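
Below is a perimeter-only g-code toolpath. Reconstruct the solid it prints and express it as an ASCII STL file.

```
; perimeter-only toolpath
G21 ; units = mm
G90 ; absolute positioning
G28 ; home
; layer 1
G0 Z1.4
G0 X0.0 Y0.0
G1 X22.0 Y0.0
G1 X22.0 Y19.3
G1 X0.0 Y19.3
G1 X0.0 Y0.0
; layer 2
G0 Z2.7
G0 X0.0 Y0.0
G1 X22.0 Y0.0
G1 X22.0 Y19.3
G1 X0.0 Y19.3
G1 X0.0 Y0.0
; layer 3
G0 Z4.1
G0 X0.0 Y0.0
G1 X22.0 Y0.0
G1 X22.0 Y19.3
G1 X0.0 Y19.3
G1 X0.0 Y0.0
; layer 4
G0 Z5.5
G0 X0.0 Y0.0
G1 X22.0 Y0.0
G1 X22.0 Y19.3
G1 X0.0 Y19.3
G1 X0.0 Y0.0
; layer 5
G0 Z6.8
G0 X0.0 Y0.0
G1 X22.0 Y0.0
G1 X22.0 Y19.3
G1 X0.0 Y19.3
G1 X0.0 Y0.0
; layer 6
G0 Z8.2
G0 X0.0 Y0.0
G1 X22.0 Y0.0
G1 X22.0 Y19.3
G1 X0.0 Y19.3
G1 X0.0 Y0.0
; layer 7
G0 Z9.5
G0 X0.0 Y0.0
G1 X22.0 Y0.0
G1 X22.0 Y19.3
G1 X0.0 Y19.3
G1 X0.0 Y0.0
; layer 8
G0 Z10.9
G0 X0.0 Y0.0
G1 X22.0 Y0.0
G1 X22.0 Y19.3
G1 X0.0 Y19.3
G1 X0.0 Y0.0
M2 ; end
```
solid part
  facet normal 0.0000 0.0000 -1.0000
    outer loop
      vertex 22.0 19.3 0.0
      vertex 22.0 0.0 0.0
      vertex 0.0 0.0 0.0
    endloop
  endfacet
  facet normal 0.0000 0.0000 -1.0000
    outer loop
      vertex 0.0 19.3 0.0
      vertex 22.0 19.3 0.0
      vertex 0.0 0.0 0.0
    endloop
  endfacet
  facet normal 0.0000 0.0000 1.0000
    outer loop
      vertex 0.0 0.0 10.9
      vertex 22.0 0.0 10.9
      vertex 22.0 19.3 10.9
    endloop
  endfacet
  facet normal 0.0000 0.0000 1.0000
    outer loop
      vertex 0.0 0.0 10.9
      vertex 22.0 19.3 10.9
      vertex 0.0 19.3 10.9
    endloop
  endfacet
  facet normal 0.0000 -1.0000 0.0000
    outer loop
      vertex 0.0 0.0 0.0
      vertex 22.0 0.0 0.0
      vertex 22.0 0.0 10.9
    endloop
  endfacet
  facet normal 0.0000 -1.0000 0.0000
    outer loop
      vertex 0.0 0.0 0.0
      vertex 22.0 0.0 10.9
      vertex 0.0 0.0 10.9
    endloop
  endfacet
  facet normal 0.0000 1.0000 0.0000
    outer loop
      vertex 22.0 19.3 10.9
      vertex 22.0 19.3 0.0
      vertex 0.0 19.3 0.0
    endloop
  endfacet
  facet normal 0.0000 1.0000 0.0000
    outer loop
      vertex 0.0 19.3 10.9
      vertex 22.0 19.3 10.9
      vertex 0.0 19.3 0.0
    endloop
  endfacet
  facet normal -1.0000 0.0000 0.0000
    outer loop
      vertex 0.0 19.3 10.9
      vertex 0.0 19.3 0.0
      vertex 0.0 0.0 0.0
    endloop
  endfacet
  facet normal -1.0000 0.0000 0.0000
    outer loop
      vertex 0.0 0.0 10.9
      vertex 0.0 19.3 10.9
      vertex 0.0 0.0 0.0
    endloop
  endfacet
  facet normal 1.0000 0.0000 0.0000
    outer loop
      vertex 22.0 0.0 0.0
      vertex 22.0 19.3 0.0
      vertex 22.0 19.3 10.9
    endloop
  endfacet
  facet normal 1.0000 0.0000 0.0000
    outer loop
      vertex 22.0 0.0 0.0
      vertex 22.0 19.3 10.9
      vertex 22.0 0.0 10.9
    endloop
  endfacet
endsolid part

The G0 Z moves step by Δz≈1.4 mm. Every layer's G1 loop is the same polygon, so the solid is a straight extrusion of it from z=0 to z≈10.9. Closing with flat bottom and top caps and triangulating gives 12 facets — a rectangular box, roughly 22 × 19.3 mm footprint and 10.9 mm tall.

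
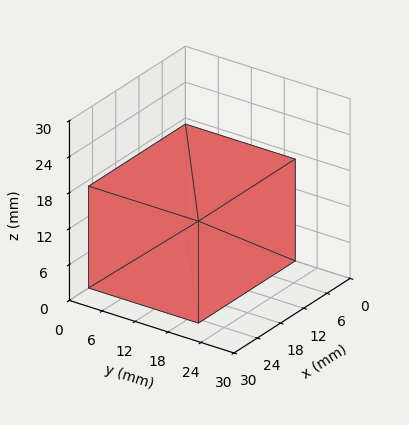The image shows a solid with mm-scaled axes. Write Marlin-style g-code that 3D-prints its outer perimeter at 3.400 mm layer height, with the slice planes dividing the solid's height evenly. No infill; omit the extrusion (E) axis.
Reading the render: the shape is a rectangular box, roughly 25 × 20 mm footprint and 17 mm tall (dimensions read to the nearest mm from the axis ticks). For the g-code, the solid's height is divided into equal slices at the stated Δz and each level perimeter traced with G1 moves after a G0 lift.

; perimeter-only toolpath
G21 ; units = mm
G90 ; absolute positioning
G28 ; home
; layer 1
G0 Z3.400
G0 X0.000 Y0.000
G1 X25.000 Y0.000
G1 X25.000 Y20.000
G1 X0.000 Y20.000
G1 X0.000 Y0.000
; layer 2
G0 Z6.800
G0 X0.000 Y0.000
G1 X25.000 Y0.000
G1 X25.000 Y20.000
G1 X0.000 Y20.000
G1 X0.000 Y0.000
; layer 3
G0 Z10.200
G0 X0.000 Y0.000
G1 X25.000 Y0.000
G1 X25.000 Y20.000
G1 X0.000 Y20.000
G1 X0.000 Y0.000
; layer 4
G0 Z13.600
G0 X0.000 Y0.000
G1 X25.000 Y0.000
G1 X25.000 Y20.000
G1 X0.000 Y20.000
G1 X0.000 Y0.000
; layer 5
G0 Z17.000
G0 X0.000 Y0.000
G1 X25.000 Y0.000
G1 X25.000 Y20.000
G1 X0.000 Y20.000
G1 X0.000 Y0.000
M2 ; end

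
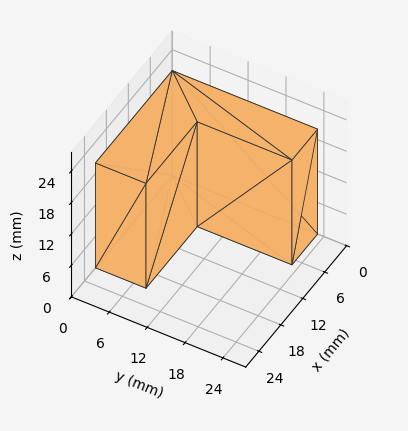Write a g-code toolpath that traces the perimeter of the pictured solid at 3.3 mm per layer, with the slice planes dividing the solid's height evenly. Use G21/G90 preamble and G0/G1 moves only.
Reading the render: the shape is an L-shaped prism: outer 21 × 23 mm, arm thicknesses ≈ 8 mm (horizontal) and 7 mm (vertical), extruded 20 mm in z (dimensions read to the nearest mm from the axis ticks). For the g-code, the solid's height is divided into equal slices at the stated Δz and each level perimeter traced with G1 moves after a G0 lift.

; perimeter-only toolpath
G21 ; units = mm
G90 ; absolute positioning
G28 ; home
; layer 1
G0 Z3.3
G0 X0.0 Y0.0
G1 X21.0 Y0.0
G1 X21.0 Y8.0
G1 X7.0 Y8.0
G1 X7.0 Y23.0
G1 X0.0 Y23.0
G1 X0.0 Y0.0
; layer 2
G0 Z6.7
G0 X0.0 Y0.0
G1 X21.0 Y0.0
G1 X21.0 Y8.0
G1 X7.0 Y8.0
G1 X7.0 Y23.0
G1 X0.0 Y23.0
G1 X0.0 Y0.0
; layer 3
G0 Z10.0
G0 X0.0 Y0.0
G1 X21.0 Y0.0
G1 X21.0 Y8.0
G1 X7.0 Y8.0
G1 X7.0 Y23.0
G1 X0.0 Y23.0
G1 X0.0 Y0.0
; layer 4
G0 Z13.3
G0 X0.0 Y0.0
G1 X21.0 Y0.0
G1 X21.0 Y8.0
G1 X7.0 Y8.0
G1 X7.0 Y23.0
G1 X0.0 Y23.0
G1 X0.0 Y0.0
; layer 5
G0 Z16.7
G0 X0.0 Y0.0
G1 X21.0 Y0.0
G1 X21.0 Y8.0
G1 X7.0 Y8.0
G1 X7.0 Y23.0
G1 X0.0 Y23.0
G1 X0.0 Y0.0
; layer 6
G0 Z20.0
G0 X0.0 Y0.0
G1 X21.0 Y0.0
G1 X21.0 Y8.0
G1 X7.0 Y8.0
G1 X7.0 Y23.0
G1 X0.0 Y23.0
G1 X0.0 Y0.0
M2 ; end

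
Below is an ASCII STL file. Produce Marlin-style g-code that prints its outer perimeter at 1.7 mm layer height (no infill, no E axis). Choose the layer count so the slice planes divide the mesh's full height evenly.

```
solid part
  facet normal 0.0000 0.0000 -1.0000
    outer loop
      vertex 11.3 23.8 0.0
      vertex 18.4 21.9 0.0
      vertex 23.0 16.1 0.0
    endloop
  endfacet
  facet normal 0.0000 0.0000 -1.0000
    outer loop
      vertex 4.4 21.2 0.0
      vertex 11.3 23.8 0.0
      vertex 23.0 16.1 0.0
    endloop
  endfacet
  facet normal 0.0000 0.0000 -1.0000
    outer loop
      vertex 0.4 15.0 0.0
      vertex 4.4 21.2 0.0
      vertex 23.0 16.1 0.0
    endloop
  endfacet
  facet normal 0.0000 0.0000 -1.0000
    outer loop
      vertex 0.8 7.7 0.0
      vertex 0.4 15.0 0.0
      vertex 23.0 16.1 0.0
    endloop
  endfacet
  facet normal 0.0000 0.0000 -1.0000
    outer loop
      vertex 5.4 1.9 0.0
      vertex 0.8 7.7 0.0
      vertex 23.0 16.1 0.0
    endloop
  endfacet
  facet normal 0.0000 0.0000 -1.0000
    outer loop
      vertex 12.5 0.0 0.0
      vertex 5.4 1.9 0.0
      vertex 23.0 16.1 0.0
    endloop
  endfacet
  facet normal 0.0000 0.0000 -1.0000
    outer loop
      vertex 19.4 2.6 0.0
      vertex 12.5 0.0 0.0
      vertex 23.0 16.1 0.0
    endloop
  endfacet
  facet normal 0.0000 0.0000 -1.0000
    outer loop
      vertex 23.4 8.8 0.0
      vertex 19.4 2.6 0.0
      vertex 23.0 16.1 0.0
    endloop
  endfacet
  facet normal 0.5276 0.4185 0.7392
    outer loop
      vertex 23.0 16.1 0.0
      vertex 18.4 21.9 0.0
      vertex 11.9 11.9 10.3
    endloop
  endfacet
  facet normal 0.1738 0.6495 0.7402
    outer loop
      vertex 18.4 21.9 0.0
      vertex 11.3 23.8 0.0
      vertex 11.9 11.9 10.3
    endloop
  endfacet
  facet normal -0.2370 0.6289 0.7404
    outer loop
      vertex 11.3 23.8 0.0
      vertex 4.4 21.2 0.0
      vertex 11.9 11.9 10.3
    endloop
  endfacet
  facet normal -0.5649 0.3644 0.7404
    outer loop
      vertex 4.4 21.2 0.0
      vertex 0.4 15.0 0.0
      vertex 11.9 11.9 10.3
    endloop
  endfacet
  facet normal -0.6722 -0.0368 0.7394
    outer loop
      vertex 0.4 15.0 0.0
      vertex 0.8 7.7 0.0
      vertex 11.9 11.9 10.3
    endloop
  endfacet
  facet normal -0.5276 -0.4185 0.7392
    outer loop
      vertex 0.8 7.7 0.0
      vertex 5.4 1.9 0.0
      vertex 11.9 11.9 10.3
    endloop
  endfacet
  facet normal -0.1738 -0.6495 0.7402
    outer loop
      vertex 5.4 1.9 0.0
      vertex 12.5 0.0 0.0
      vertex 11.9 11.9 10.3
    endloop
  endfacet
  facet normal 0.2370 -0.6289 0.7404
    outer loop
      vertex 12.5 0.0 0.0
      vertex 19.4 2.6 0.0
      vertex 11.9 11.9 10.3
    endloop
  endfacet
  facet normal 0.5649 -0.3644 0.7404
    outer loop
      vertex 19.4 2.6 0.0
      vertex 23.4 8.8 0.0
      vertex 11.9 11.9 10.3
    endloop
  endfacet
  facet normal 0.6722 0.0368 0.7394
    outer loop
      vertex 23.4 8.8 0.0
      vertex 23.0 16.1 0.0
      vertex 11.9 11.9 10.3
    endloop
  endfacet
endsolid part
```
; perimeter-only toolpath
G21 ; units = mm
G90 ; absolute positioning
G28 ; home
; layer 1
G0 Z1.7
G0 X21.2 Y15.4
G1 X17.3 Y20.2
G1 X11.4 Y21.8
G1 X5.7 Y19.7
G1 X2.3 Y14.5
G1 X2.6 Y8.4
G1 X6.5 Y3.6
G1 X12.4 Y2.0
G1 X18.2 Y4.2
G1 X21.5 Y9.3
G1 X21.2 Y15.4
; layer 2
G0 Z3.4
G0 X19.3 Y14.7
G1 X16.2 Y18.6
G1 X11.5 Y19.8
G1 X6.9 Y18.1
G1 X4.2 Y14.0
G1 X4.5 Y9.1
G1 X7.6 Y5.2
G1 X12.3 Y4.0
G1 X16.9 Y5.7
G1 X19.6 Y9.8
G1 X19.3 Y14.7
; layer 3
G0 Z5.2
G0 X17.4 Y14.0
G1 X15.1 Y16.9
G1 X11.6 Y17.9
G1 X8.2 Y16.6
G1 X6.2 Y13.4
G1 X6.4 Y9.8
G1 X8.7 Y6.9
G1 X12.2 Y6.0
G1 X15.6 Y7.2
G1 X17.6 Y10.4
G1 X17.4 Y14.0
; layer 4
G0 Z6.9
G0 X15.6 Y13.3
G1 X14.1 Y15.2
G1 X11.7 Y15.9
G1 X9.4 Y15.0
G1 X8.1 Y12.9
G1 X8.2 Y10.5
G1 X9.7 Y8.6
G1 X12.1 Y7.9
G1 X14.4 Y8.8
G1 X15.7 Y10.9
G1 X15.6 Y13.3
; layer 5
G0 Z8.6
G0 X13.8 Y12.6
G1 X13.0 Y13.6
G1 X11.8 Y13.9
G1 X10.7 Y13.4
G1 X10.0 Y12.4
G1 X10.1 Y11.2
G1 X10.8 Y10.2
G1 X12.0 Y9.9
G1 X13.2 Y10.4
G1 X13.8 Y11.4
G1 X13.8 Y12.6
M2 ; end

The solid is a regular 10-sided pyramid, base circumscribed radius ≈ 11.9 mm, apex at z ≈ 10.3 mm. Slicing at Δz = 1.7 mm — 6 equal slices spanning the solid's height, so layer i sits at z = i·h/6 — gives 5 non-empty perimeters. Each is a 10-segment closed polygon; G0 lifts to the layer z and rapids to the start vertex, then G1 traces the edges. The cross-section shrinks linearly with z (the slice at the apex is degenerate and omitted).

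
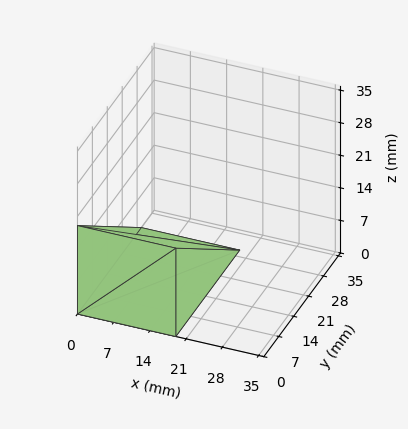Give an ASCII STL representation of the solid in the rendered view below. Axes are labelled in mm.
Reading the render: the shape is a wedge (ramp): 19 × 30 mm base, rising to 19 mm along the y=0 edge and sloping linearly to z=0 at y=30 (dimensions read to the nearest mm from the axis ticks). For the STL, each face is triangulated and given an outward normal.

solid part
  facet normal 0.0000 0.0000 -1.0000
    outer loop
      vertex 19.000 30.000 0.000
      vertex 19.000 0.000 0.000
      vertex 0.000 0.000 0.000
    endloop
  endfacet
  facet normal 0.0000 0.0000 -1.0000
    outer loop
      vertex 0.000 30.000 0.000
      vertex 19.000 30.000 0.000
      vertex 0.000 0.000 0.000
    endloop
  endfacet
  facet normal 0.0000 -1.0000 0.0000
    outer loop
      vertex 0.000 0.000 0.000
      vertex 19.000 0.000 0.000
      vertex 19.000 0.000 19.000
    endloop
  endfacet
  facet normal 0.0000 -1.0000 0.0000
    outer loop
      vertex 0.000 0.000 0.000
      vertex 19.000 0.000 19.000
      vertex 0.000 0.000 19.000
    endloop
  endfacet
  facet normal 0.0000 0.5351 0.8448
    outer loop
      vertex 0.000 0.000 19.000
      vertex 19.000 0.000 19.000
      vertex 19.000 30.000 0.000
    endloop
  endfacet
  facet normal 0.0000 0.5351 0.8448
    outer loop
      vertex 0.000 0.000 19.000
      vertex 19.000 30.000 0.000
      vertex 0.000 30.000 0.000
    endloop
  endfacet
  facet normal -1.0000 0.0000 0.0000
    outer loop
      vertex 0.000 0.000 19.000
      vertex 0.000 30.000 0.000
      vertex 0.000 0.000 0.000
    endloop
  endfacet
  facet normal 1.0000 0.0000 0.0000
    outer loop
      vertex 19.000 0.000 0.000
      vertex 19.000 30.000 0.000
      vertex 19.000 0.000 19.000
    endloop
  endfacet
endsolid part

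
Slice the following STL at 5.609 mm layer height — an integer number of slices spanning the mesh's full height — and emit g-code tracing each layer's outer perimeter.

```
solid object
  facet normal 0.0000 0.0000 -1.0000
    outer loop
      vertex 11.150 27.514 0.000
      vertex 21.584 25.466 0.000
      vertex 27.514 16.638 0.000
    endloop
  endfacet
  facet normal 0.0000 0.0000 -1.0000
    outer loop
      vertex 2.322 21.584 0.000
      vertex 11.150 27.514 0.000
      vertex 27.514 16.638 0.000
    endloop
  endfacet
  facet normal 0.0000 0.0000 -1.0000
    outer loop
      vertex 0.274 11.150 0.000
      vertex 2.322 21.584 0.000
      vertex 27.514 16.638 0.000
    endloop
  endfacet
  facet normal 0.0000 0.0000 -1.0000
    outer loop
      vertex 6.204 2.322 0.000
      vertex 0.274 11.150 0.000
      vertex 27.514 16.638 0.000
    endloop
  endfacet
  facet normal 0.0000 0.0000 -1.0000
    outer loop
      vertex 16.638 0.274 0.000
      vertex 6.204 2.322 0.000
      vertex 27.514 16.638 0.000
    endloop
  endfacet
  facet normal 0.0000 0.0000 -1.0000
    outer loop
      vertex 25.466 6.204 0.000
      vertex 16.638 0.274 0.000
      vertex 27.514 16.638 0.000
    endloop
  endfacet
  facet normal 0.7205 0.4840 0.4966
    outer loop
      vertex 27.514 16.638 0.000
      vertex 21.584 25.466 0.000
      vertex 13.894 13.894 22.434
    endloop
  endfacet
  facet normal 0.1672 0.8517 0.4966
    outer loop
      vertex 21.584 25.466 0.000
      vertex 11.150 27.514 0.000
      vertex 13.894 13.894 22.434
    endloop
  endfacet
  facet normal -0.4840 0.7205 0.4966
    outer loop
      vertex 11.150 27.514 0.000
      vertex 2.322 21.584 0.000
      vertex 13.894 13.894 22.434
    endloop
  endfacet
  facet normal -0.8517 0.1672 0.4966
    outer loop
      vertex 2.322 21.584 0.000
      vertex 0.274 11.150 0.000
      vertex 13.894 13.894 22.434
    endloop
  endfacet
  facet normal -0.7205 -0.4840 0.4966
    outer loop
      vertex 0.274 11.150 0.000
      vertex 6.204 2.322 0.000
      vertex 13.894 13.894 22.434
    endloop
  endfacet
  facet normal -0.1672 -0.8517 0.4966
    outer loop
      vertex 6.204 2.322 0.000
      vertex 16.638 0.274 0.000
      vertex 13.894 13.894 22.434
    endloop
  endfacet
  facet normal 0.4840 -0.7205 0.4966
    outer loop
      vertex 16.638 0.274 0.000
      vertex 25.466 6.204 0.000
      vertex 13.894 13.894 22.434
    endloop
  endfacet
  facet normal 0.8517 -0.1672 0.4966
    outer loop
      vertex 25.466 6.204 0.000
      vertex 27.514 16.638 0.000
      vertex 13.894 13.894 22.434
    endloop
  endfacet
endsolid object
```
; perimeter-only toolpath
G21 ; units = mm
G90 ; absolute positioning
G28 ; home
; layer 1
G0 Z5.609
G0 X24.109 Y15.952
G1 X19.662 Y22.573
G1 X11.836 Y24.109
G1 X5.215 Y19.662
G1 X3.679 Y11.836
G1 X8.127 Y5.215
G1 X15.952 Y3.679
G1 X22.573 Y8.127
G1 X24.109 Y15.952
; layer 2
G0 Z11.217
G0 X20.704 Y15.266
G1 X17.739 Y19.680
G1 X12.522 Y20.704
G1 X8.108 Y17.739
G1 X7.084 Y12.522
G1 X10.049 Y8.108
G1 X15.266 Y7.084
G1 X19.680 Y10.049
G1 X20.704 Y15.266
; layer 3
G0 Z16.826
G0 X17.299 Y14.580
G1 X15.817 Y16.787
G1 X13.208 Y17.299
G1 X11.001 Y15.817
G1 X10.489 Y13.208
G1 X11.972 Y11.001
G1 X14.580 Y10.489
G1 X16.787 Y11.972
G1 X17.299 Y14.580
M2 ; end

The solid is a regular 8-sided pyramid, base circumscribed radius ≈ 13.9 mm, apex at z ≈ 22.4 mm. Slicing at Δz = 5.609 mm — 4 equal slices spanning the solid's height, so layer i sits at z = i·h/4 — gives 3 non-empty perimeters. Each is a 8-segment closed polygon; G0 lifts to the layer z and rapids to the start vertex, then G1 traces the edges. The cross-section shrinks linearly with z (the slice at the apex is degenerate and omitted).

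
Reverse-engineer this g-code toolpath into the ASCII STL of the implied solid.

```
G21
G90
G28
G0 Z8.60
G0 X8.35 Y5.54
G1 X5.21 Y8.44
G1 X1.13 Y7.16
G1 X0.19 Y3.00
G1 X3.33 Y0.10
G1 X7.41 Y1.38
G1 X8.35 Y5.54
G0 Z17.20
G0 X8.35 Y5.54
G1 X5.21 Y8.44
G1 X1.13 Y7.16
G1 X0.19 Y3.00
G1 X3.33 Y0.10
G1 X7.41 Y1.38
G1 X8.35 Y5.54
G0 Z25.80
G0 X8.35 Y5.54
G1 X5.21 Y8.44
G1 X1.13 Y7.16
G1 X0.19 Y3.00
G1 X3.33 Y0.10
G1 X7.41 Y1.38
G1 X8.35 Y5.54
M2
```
solid part
  facet normal 0.0000 0.0000 -1.0000
    outer loop
      vertex 1.13 7.16 0.00
      vertex 5.21 8.44 0.00
      vertex 8.35 5.54 0.00
    endloop
  endfacet
  facet normal 0.0000 0.0000 -1.0000
    outer loop
      vertex 0.19 3.00 0.00
      vertex 1.13 7.16 0.00
      vertex 8.35 5.54 0.00
    endloop
  endfacet
  facet normal 0.0000 0.0000 -1.0000
    outer loop
      vertex 3.33 0.10 0.00
      vertex 0.19 3.00 0.00
      vertex 8.35 5.54 0.00
    endloop
  endfacet
  facet normal 0.0000 0.0000 -1.0000
    outer loop
      vertex 7.41 1.38 0.00
      vertex 3.33 0.10 0.00
      vertex 8.35 5.54 0.00
    endloop
  endfacet
  facet normal 0.0000 0.0000 1.0000
    outer loop
      vertex 8.35 5.54 25.80
      vertex 5.21 8.44 25.80
      vertex 1.13 7.16 25.80
    endloop
  endfacet
  facet normal 0.0000 0.0000 1.0000
    outer loop
      vertex 8.35 5.54 25.80
      vertex 1.13 7.16 25.80
      vertex 0.19 3.00 25.80
    endloop
  endfacet
  facet normal 0.0000 0.0000 1.0000
    outer loop
      vertex 8.35 5.54 25.80
      vertex 0.19 3.00 25.80
      vertex 3.33 0.10 25.80
    endloop
  endfacet
  facet normal 0.0000 0.0000 1.0000
    outer loop
      vertex 8.35 5.54 25.80
      vertex 3.33 0.10 25.80
      vertex 7.41 1.38 25.80
    endloop
  endfacet
  facet normal 0.6785 0.7346 0.0000
    outer loop
      vertex 8.35 5.54 0.00
      vertex 5.21 8.44 0.00
      vertex 5.21 8.44 25.80
    endloop
  endfacet
  facet normal 0.6785 0.7346 0.0000
    outer loop
      vertex 8.35 5.54 0.00
      vertex 5.21 8.44 25.80
      vertex 8.35 5.54 25.80
    endloop
  endfacet
  facet normal -0.2993 0.9541 0.0000
    outer loop
      vertex 5.21 8.44 0.00
      vertex 1.13 7.16 0.00
      vertex 1.13 7.16 25.80
    endloop
  endfacet
  facet normal -0.2993 0.9541 0.0000
    outer loop
      vertex 5.21 8.44 0.00
      vertex 1.13 7.16 25.80
      vertex 5.21 8.44 25.80
    endloop
  endfacet
  facet normal -0.9754 0.2204 0.0000
    outer loop
      vertex 1.13 7.16 0.00
      vertex 0.19 3.00 0.00
      vertex 0.19 3.00 25.80
    endloop
  endfacet
  facet normal -0.9754 0.2204 0.0000
    outer loop
      vertex 1.13 7.16 0.00
      vertex 0.19 3.00 25.80
      vertex 1.13 7.16 25.80
    endloop
  endfacet
  facet normal -0.6785 -0.7346 0.0000
    outer loop
      vertex 0.19 3.00 0.00
      vertex 3.33 0.10 0.00
      vertex 3.33 0.10 25.80
    endloop
  endfacet
  facet normal -0.6785 -0.7346 0.0000
    outer loop
      vertex 0.19 3.00 0.00
      vertex 3.33 0.10 25.80
      vertex 0.19 3.00 25.80
    endloop
  endfacet
  facet normal 0.2993 -0.9541 0.0000
    outer loop
      vertex 3.33 0.10 0.00
      vertex 7.41 1.38 0.00
      vertex 7.41 1.38 25.80
    endloop
  endfacet
  facet normal 0.2993 -0.9541 0.0000
    outer loop
      vertex 3.33 0.10 0.00
      vertex 7.41 1.38 25.80
      vertex 3.33 0.10 25.80
    endloop
  endfacet
  facet normal 0.9754 -0.2204 0.0000
    outer loop
      vertex 7.41 1.38 0.00
      vertex 8.35 5.54 0.00
      vertex 8.35 5.54 25.80
    endloop
  endfacet
  facet normal 0.9754 -0.2204 0.0000
    outer loop
      vertex 7.41 1.38 0.00
      vertex 8.35 5.54 25.80
      vertex 7.41 1.38 25.80
    endloop
  endfacet
endsolid part

The G0 Z moves step by Δz≈8.60 mm. Every layer's G1 loop is the same polygon, so the solid is a straight extrusion of it from z=0 to z≈25.8. Closing with flat bottom and top caps and triangulating gives 20 facets — a regular 6-sided prism (a cylinder approximated with 6 flat sides), circumscribed radius ≈ 4.27 mm, height ≈ 25.8 mm.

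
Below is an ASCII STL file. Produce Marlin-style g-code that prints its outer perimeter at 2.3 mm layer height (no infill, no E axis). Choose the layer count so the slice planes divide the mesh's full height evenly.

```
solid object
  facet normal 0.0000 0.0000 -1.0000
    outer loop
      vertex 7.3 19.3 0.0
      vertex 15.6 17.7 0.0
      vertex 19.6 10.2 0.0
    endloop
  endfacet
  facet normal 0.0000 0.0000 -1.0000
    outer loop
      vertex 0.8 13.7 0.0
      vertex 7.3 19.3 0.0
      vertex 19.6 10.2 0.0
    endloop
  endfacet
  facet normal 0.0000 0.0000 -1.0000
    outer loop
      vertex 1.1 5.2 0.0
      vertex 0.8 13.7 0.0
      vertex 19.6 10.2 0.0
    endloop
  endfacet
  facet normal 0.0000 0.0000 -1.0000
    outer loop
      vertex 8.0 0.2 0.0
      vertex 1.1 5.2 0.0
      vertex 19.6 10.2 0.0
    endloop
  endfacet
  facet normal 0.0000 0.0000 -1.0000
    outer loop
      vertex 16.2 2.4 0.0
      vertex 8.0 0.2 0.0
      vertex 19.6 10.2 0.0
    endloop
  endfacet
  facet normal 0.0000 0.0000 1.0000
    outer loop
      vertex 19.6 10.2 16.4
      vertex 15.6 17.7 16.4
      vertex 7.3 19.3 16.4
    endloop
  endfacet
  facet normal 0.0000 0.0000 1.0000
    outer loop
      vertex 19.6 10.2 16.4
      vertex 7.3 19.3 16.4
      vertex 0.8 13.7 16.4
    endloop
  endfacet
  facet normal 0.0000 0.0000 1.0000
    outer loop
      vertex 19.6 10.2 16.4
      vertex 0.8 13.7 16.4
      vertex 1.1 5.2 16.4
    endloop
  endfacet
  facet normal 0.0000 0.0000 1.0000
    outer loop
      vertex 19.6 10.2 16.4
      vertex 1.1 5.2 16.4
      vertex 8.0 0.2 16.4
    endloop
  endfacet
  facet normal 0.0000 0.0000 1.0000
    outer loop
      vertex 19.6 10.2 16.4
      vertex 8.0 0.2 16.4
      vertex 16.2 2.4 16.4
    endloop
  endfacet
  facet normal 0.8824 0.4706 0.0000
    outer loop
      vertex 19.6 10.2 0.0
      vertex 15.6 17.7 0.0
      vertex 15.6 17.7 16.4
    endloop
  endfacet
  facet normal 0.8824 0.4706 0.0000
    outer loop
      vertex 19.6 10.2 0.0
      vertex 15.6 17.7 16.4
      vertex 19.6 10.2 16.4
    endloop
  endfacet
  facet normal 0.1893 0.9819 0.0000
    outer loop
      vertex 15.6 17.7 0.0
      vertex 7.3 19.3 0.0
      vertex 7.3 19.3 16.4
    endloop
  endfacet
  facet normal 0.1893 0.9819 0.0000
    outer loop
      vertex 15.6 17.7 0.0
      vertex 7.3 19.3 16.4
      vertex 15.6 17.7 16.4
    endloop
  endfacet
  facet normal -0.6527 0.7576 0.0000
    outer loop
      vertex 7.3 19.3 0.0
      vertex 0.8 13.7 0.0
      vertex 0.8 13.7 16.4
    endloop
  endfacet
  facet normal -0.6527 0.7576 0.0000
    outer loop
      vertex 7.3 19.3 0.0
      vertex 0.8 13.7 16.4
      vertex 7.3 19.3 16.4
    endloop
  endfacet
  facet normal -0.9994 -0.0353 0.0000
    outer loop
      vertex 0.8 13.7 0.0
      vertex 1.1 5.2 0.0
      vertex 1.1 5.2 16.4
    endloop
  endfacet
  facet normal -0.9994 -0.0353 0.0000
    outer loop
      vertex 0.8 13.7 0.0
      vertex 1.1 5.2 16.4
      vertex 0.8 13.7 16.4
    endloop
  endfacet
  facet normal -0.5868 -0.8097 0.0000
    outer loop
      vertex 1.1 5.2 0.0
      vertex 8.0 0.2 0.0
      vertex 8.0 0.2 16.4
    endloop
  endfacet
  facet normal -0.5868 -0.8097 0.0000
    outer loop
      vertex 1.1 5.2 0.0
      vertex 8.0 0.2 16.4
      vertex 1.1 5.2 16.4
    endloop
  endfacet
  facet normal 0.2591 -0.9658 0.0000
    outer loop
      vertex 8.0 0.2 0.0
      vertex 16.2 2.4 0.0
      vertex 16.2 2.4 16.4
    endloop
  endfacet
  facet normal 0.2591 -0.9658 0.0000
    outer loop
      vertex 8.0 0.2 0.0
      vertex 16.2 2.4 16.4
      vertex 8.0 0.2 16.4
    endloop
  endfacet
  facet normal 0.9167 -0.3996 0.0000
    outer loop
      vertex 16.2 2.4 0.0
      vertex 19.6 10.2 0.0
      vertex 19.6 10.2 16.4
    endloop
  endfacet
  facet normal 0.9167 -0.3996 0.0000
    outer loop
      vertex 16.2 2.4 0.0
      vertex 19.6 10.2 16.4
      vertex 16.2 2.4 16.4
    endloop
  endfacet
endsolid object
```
; perimeter-only toolpath
G21 ; units = mm
G90 ; absolute positioning
G28 ; home
; layer 1
G0 Z2.3
G0 X19.6 Y10.2
G1 X15.6 Y17.7
G1 X7.3 Y19.3
G1 X0.8 Y13.7
G1 X1.1 Y5.2
G1 X8.0 Y0.2
G1 X16.2 Y2.4
G1 X19.6 Y10.2
; layer 2
G0 Z4.7
G0 X19.6 Y10.2
G1 X15.6 Y17.7
G1 X7.3 Y19.3
G1 X0.8 Y13.7
G1 X1.1 Y5.2
G1 X8.0 Y0.2
G1 X16.2 Y2.4
G1 X19.6 Y10.2
; layer 3
G0 Z7.0
G0 X19.6 Y10.2
G1 X15.6 Y17.7
G1 X7.3 Y19.3
G1 X0.8 Y13.7
G1 X1.1 Y5.2
G1 X8.0 Y0.2
G1 X16.2 Y2.4
G1 X19.6 Y10.2
; layer 4
G0 Z9.4
G0 X19.6 Y10.2
G1 X15.6 Y17.7
G1 X7.3 Y19.3
G1 X0.8 Y13.7
G1 X1.1 Y5.2
G1 X8.0 Y0.2
G1 X16.2 Y2.4
G1 X19.6 Y10.2
; layer 5
G0 Z11.7
G0 X19.6 Y10.2
G1 X15.6 Y17.7
G1 X7.3 Y19.3
G1 X0.8 Y13.7
G1 X1.1 Y5.2
G1 X8.0 Y0.2
G1 X16.2 Y2.4
G1 X19.6 Y10.2
; layer 6
G0 Z14.1
G0 X19.6 Y10.2
G1 X15.6 Y17.7
G1 X7.3 Y19.3
G1 X0.8 Y13.7
G1 X1.1 Y5.2
G1 X8.0 Y0.2
G1 X16.2 Y2.4
G1 X19.6 Y10.2
; layer 7
G0 Z16.4
G0 X19.6 Y10.2
G1 X15.6 Y17.7
G1 X7.3 Y19.3
G1 X0.8 Y13.7
G1 X1.1 Y5.2
G1 X8.0 Y0.2
G1 X16.2 Y2.4
G1 X19.6 Y10.2
M2 ; end

The solid is a regular 7-sided prism (a cylinder approximated with 7 flat sides), circumscribed radius ≈ 9.8 mm, height ≈ 16.4 mm. Slicing at Δz = 2.3 mm — 7 equal slices spanning the solid's height, so layer i sits at z = i·h/7 — gives 7 non-empty perimeters. Each is a 7-segment closed polygon; G0 lifts to the layer z and rapids to the start vertex, then G1 traces the edges.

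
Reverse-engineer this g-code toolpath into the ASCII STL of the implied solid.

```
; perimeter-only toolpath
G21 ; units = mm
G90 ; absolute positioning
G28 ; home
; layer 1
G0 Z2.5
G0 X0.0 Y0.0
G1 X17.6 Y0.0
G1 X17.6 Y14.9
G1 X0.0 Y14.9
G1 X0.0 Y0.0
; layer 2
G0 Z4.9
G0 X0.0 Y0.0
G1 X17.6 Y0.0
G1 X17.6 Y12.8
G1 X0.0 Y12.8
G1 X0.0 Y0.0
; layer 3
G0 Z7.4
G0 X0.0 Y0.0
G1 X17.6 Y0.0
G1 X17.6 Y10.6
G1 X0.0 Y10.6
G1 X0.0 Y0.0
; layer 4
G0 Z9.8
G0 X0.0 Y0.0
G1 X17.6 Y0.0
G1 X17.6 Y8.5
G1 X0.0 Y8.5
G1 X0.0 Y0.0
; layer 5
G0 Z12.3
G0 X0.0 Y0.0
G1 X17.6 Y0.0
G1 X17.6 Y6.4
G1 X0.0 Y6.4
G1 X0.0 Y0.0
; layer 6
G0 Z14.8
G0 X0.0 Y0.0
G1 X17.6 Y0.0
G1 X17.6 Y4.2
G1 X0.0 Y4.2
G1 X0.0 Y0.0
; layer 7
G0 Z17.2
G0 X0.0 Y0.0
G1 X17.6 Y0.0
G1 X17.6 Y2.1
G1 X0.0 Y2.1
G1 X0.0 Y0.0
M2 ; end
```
solid part
  facet normal 0.0000 0.0000 -1.0000
    outer loop
      vertex 17.6 17.0 0.0
      vertex 17.6 0.0 0.0
      vertex 0.0 0.0 0.0
    endloop
  endfacet
  facet normal 0.0000 0.0000 -1.0000
    outer loop
      vertex 0.0 17.0 0.0
      vertex 17.6 17.0 0.0
      vertex 0.0 0.0 0.0
    endloop
  endfacet
  facet normal 0.0000 -1.0000 0.0000
    outer loop
      vertex 0.0 0.0 0.0
      vertex 17.6 0.0 0.0
      vertex 17.6 0.0 19.7
    endloop
  endfacet
  facet normal 0.0000 -1.0000 0.0000
    outer loop
      vertex 0.0 0.0 0.0
      vertex 17.6 0.0 19.7
      vertex 0.0 0.0 19.7
    endloop
  endfacet
  facet normal 0.0000 0.7571 0.6533
    outer loop
      vertex 0.0 0.0 19.7
      vertex 17.6 0.0 19.7
      vertex 17.6 17.0 0.0
    endloop
  endfacet
  facet normal 0.0000 0.7571 0.6533
    outer loop
      vertex 0.0 0.0 19.7
      vertex 17.6 17.0 0.0
      vertex 0.0 17.0 0.0
    endloop
  endfacet
  facet normal -1.0000 0.0000 0.0000
    outer loop
      vertex 0.0 0.0 19.7
      vertex 0.0 17.0 0.0
      vertex 0.0 0.0 0.0
    endloop
  endfacet
  facet normal 1.0000 0.0000 0.0000
    outer loop
      vertex 17.6 0.0 0.0
      vertex 17.6 17.0 0.0
      vertex 17.6 0.0 19.7
    endloop
  endfacet
endsolid part

The G0 Z moves step by Δz≈2.5 mm. The G1 loops shrink linearly with z, so the solid tapers from its base footprint up to z≈19.7. Closing with a flat bottom cap and the tapered top and triangulating gives 8 facets — a wedge (ramp): 17.6 × 17 mm base, rising to 19.7 mm along the y=0 edge and sloping linearly to z=0 at y=17.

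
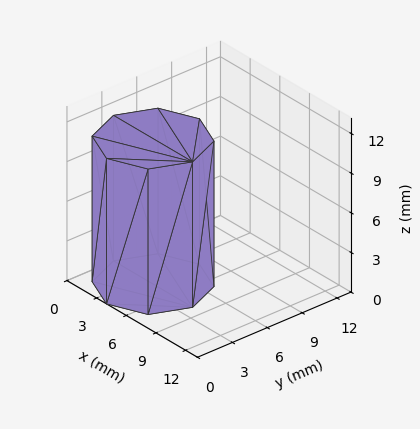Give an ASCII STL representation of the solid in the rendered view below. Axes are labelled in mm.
Reading the render: the shape is a regular 8-sided prism (a cylinder approximated with 8 flat sides), circumscribed radius ≈ 4 mm, height ≈ 11 mm (dimensions read to the nearest mm from the axis ticks). For the STL, each face is triangulated and given an outward normal.

solid part
  facet normal 0.0000 0.0000 -1.0000
    outer loop
      vertex 4.00 8.00 0.00
      vertex 6.83 6.83 0.00
      vertex 8.00 4.00 0.00
    endloop
  endfacet
  facet normal 0.0000 0.0000 -1.0000
    outer loop
      vertex 1.17 6.83 0.00
      vertex 4.00 8.00 0.00
      vertex 8.00 4.00 0.00
    endloop
  endfacet
  facet normal 0.0000 0.0000 -1.0000
    outer loop
      vertex 0.00 4.00 0.00
      vertex 1.17 6.83 0.00
      vertex 8.00 4.00 0.00
    endloop
  endfacet
  facet normal 0.0000 0.0000 -1.0000
    outer loop
      vertex 1.17 1.17 0.00
      vertex 0.00 4.00 0.00
      vertex 8.00 4.00 0.00
    endloop
  endfacet
  facet normal 0.0000 0.0000 -1.0000
    outer loop
      vertex 4.00 0.00 0.00
      vertex 1.17 1.17 0.00
      vertex 8.00 4.00 0.00
    endloop
  endfacet
  facet normal 0.0000 0.0000 -1.0000
    outer loop
      vertex 6.83 1.17 0.00
      vertex 4.00 0.00 0.00
      vertex 8.00 4.00 0.00
    endloop
  endfacet
  facet normal 0.0000 0.0000 1.0000
    outer loop
      vertex 8.00 4.00 11.00
      vertex 6.83 6.83 11.00
      vertex 4.00 8.00 11.00
    endloop
  endfacet
  facet normal 0.0000 0.0000 1.0000
    outer loop
      vertex 8.00 4.00 11.00
      vertex 4.00 8.00 11.00
      vertex 1.17 6.83 11.00
    endloop
  endfacet
  facet normal 0.0000 0.0000 1.0000
    outer loop
      vertex 8.00 4.00 11.00
      vertex 1.17 6.83 11.00
      vertex 0.00 4.00 11.00
    endloop
  endfacet
  facet normal 0.0000 0.0000 1.0000
    outer loop
      vertex 8.00 4.00 11.00
      vertex 0.00 4.00 11.00
      vertex 1.17 1.17 11.00
    endloop
  endfacet
  facet normal 0.0000 0.0000 1.0000
    outer loop
      vertex 8.00 4.00 11.00
      vertex 1.17 1.17 11.00
      vertex 4.00 0.00 11.00
    endloop
  endfacet
  facet normal 0.0000 0.0000 1.0000
    outer loop
      vertex 8.00 4.00 11.00
      vertex 4.00 0.00 11.00
      vertex 6.83 1.17 11.00
    endloop
  endfacet
  facet normal 0.9241 0.3821 0.0000
    outer loop
      vertex 8.00 4.00 0.00
      vertex 6.83 6.83 0.00
      vertex 6.83 6.83 11.00
    endloop
  endfacet
  facet normal 0.9241 0.3821 0.0000
    outer loop
      vertex 8.00 4.00 0.00
      vertex 6.83 6.83 11.00
      vertex 8.00 4.00 11.00
    endloop
  endfacet
  facet normal 0.3821 0.9241 0.0000
    outer loop
      vertex 6.83 6.83 0.00
      vertex 4.00 8.00 0.00
      vertex 4.00 8.00 11.00
    endloop
  endfacet
  facet normal 0.3821 0.9241 0.0000
    outer loop
      vertex 6.83 6.83 0.00
      vertex 4.00 8.00 11.00
      vertex 6.83 6.83 11.00
    endloop
  endfacet
  facet normal -0.3821 0.9241 0.0000
    outer loop
      vertex 4.00 8.00 0.00
      vertex 1.17 6.83 0.00
      vertex 1.17 6.83 11.00
    endloop
  endfacet
  facet normal -0.3821 0.9241 0.0000
    outer loop
      vertex 4.00 8.00 0.00
      vertex 1.17 6.83 11.00
      vertex 4.00 8.00 11.00
    endloop
  endfacet
  facet normal -0.9241 0.3821 0.0000
    outer loop
      vertex 1.17 6.83 0.00
      vertex 0.00 4.00 0.00
      vertex 0.00 4.00 11.00
    endloop
  endfacet
  facet normal -0.9241 0.3821 0.0000
    outer loop
      vertex 1.17 6.83 0.00
      vertex 0.00 4.00 11.00
      vertex 1.17 6.83 11.00
    endloop
  endfacet
  facet normal -0.9241 -0.3821 0.0000
    outer loop
      vertex 0.00 4.00 0.00
      vertex 1.17 1.17 0.00
      vertex 1.17 1.17 11.00
    endloop
  endfacet
  facet normal -0.9241 -0.3821 0.0000
    outer loop
      vertex 0.00 4.00 0.00
      vertex 1.17 1.17 11.00
      vertex 0.00 4.00 11.00
    endloop
  endfacet
  facet normal -0.3821 -0.9241 0.0000
    outer loop
      vertex 1.17 1.17 0.00
      vertex 4.00 0.00 0.00
      vertex 4.00 0.00 11.00
    endloop
  endfacet
  facet normal -0.3821 -0.9241 0.0000
    outer loop
      vertex 1.17 1.17 0.00
      vertex 4.00 0.00 11.00
      vertex 1.17 1.17 11.00
    endloop
  endfacet
  facet normal 0.3821 -0.9241 0.0000
    outer loop
      vertex 4.00 0.00 0.00
      vertex 6.83 1.17 0.00
      vertex 6.83 1.17 11.00
    endloop
  endfacet
  facet normal 0.3821 -0.9241 0.0000
    outer loop
      vertex 4.00 0.00 0.00
      vertex 6.83 1.17 11.00
      vertex 4.00 0.00 11.00
    endloop
  endfacet
  facet normal 0.9241 -0.3821 0.0000
    outer loop
      vertex 6.83 1.17 0.00
      vertex 8.00 4.00 0.00
      vertex 8.00 4.00 11.00
    endloop
  endfacet
  facet normal 0.9241 -0.3821 0.0000
    outer loop
      vertex 6.83 1.17 0.00
      vertex 8.00 4.00 11.00
      vertex 6.83 1.17 11.00
    endloop
  endfacet
endsolid part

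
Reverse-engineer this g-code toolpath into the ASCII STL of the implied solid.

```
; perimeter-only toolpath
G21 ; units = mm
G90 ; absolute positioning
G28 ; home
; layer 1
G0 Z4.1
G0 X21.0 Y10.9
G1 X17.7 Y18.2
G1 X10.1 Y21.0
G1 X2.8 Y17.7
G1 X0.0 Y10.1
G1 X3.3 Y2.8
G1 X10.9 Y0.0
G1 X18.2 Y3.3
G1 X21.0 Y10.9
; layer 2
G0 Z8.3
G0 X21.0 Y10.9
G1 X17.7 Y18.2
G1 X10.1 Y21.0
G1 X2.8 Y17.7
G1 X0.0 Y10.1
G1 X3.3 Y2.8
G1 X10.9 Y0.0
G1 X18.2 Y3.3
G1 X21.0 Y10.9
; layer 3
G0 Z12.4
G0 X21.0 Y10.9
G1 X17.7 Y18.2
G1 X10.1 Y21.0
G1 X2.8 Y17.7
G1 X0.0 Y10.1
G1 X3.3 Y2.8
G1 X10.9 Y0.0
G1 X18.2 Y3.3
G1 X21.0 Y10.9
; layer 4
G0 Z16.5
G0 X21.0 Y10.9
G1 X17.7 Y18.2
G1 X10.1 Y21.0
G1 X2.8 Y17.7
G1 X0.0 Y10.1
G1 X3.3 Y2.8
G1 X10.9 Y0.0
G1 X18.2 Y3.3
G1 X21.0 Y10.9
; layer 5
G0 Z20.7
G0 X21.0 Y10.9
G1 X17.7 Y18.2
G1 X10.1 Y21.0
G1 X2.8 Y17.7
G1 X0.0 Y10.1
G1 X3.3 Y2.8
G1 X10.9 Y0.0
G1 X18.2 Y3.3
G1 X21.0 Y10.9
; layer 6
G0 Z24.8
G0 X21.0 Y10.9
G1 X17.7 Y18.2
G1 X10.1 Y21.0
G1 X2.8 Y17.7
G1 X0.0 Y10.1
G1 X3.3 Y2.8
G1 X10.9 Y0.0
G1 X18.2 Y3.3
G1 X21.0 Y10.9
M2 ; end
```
solid part
  facet normal 0.0000 0.0000 -1.0000
    outer loop
      vertex 10.1 21.0 0.0
      vertex 17.7 18.2 0.0
      vertex 21.0 10.9 0.0
    endloop
  endfacet
  facet normal 0.0000 0.0000 -1.0000
    outer loop
      vertex 2.8 17.7 0.0
      vertex 10.1 21.0 0.0
      vertex 21.0 10.9 0.0
    endloop
  endfacet
  facet normal 0.0000 0.0000 -1.0000
    outer loop
      vertex 0.0 10.1 0.0
      vertex 2.8 17.7 0.0
      vertex 21.0 10.9 0.0
    endloop
  endfacet
  facet normal 0.0000 0.0000 -1.0000
    outer loop
      vertex 3.3 2.8 0.0
      vertex 0.0 10.1 0.0
      vertex 21.0 10.9 0.0
    endloop
  endfacet
  facet normal 0.0000 0.0000 -1.0000
    outer loop
      vertex 10.9 0.0 0.0
      vertex 3.3 2.8 0.0
      vertex 21.0 10.9 0.0
    endloop
  endfacet
  facet normal 0.0000 0.0000 -1.0000
    outer loop
      vertex 18.2 3.3 0.0
      vertex 10.9 0.0 0.0
      vertex 21.0 10.9 0.0
    endloop
  endfacet
  facet normal 0.0000 0.0000 1.0000
    outer loop
      vertex 21.0 10.9 24.8
      vertex 17.7 18.2 24.8
      vertex 10.1 21.0 24.8
    endloop
  endfacet
  facet normal 0.0000 0.0000 1.0000
    outer loop
      vertex 21.0 10.9 24.8
      vertex 10.1 21.0 24.8
      vertex 2.8 17.7 24.8
    endloop
  endfacet
  facet normal 0.0000 0.0000 1.0000
    outer loop
      vertex 21.0 10.9 24.8
      vertex 2.8 17.7 24.8
      vertex 0.0 10.1 24.8
    endloop
  endfacet
  facet normal 0.0000 0.0000 1.0000
    outer loop
      vertex 21.0 10.9 24.8
      vertex 0.0 10.1 24.8
      vertex 3.3 2.8 24.8
    endloop
  endfacet
  facet normal 0.0000 0.0000 1.0000
    outer loop
      vertex 21.0 10.9 24.8
      vertex 3.3 2.8 24.8
      vertex 10.9 0.0 24.8
    endloop
  endfacet
  facet normal 0.0000 0.0000 1.0000
    outer loop
      vertex 21.0 10.9 24.8
      vertex 10.9 0.0 24.8
      vertex 18.2 3.3 24.8
    endloop
  endfacet
  facet normal 0.9112 0.4119 0.0000
    outer loop
      vertex 21.0 10.9 0.0
      vertex 17.7 18.2 0.0
      vertex 17.7 18.2 24.8
    endloop
  endfacet
  facet normal 0.9112 0.4119 0.0000
    outer loop
      vertex 21.0 10.9 0.0
      vertex 17.7 18.2 24.8
      vertex 21.0 10.9 24.8
    endloop
  endfacet
  facet normal 0.3457 0.9383 0.0000
    outer loop
      vertex 17.7 18.2 0.0
      vertex 10.1 21.0 0.0
      vertex 10.1 21.0 24.8
    endloop
  endfacet
  facet normal 0.3457 0.9383 0.0000
    outer loop
      vertex 17.7 18.2 0.0
      vertex 10.1 21.0 24.8
      vertex 17.7 18.2 24.8
    endloop
  endfacet
  facet normal -0.4119 0.9112 0.0000
    outer loop
      vertex 10.1 21.0 0.0
      vertex 2.8 17.7 0.0
      vertex 2.8 17.7 24.8
    endloop
  endfacet
  facet normal -0.4119 0.9112 0.0000
    outer loop
      vertex 10.1 21.0 0.0
      vertex 2.8 17.7 24.8
      vertex 10.1 21.0 24.8
    endloop
  endfacet
  facet normal -0.9383 0.3457 0.0000
    outer loop
      vertex 2.8 17.7 0.0
      vertex 0.0 10.1 0.0
      vertex 0.0 10.1 24.8
    endloop
  endfacet
  facet normal -0.9383 0.3457 0.0000
    outer loop
      vertex 2.8 17.7 0.0
      vertex 0.0 10.1 24.8
      vertex 2.8 17.7 24.8
    endloop
  endfacet
  facet normal -0.9112 -0.4119 0.0000
    outer loop
      vertex 0.0 10.1 0.0
      vertex 3.3 2.8 0.0
      vertex 3.3 2.8 24.8
    endloop
  endfacet
  facet normal -0.9112 -0.4119 0.0000
    outer loop
      vertex 0.0 10.1 0.0
      vertex 3.3 2.8 24.8
      vertex 0.0 10.1 24.8
    endloop
  endfacet
  facet normal -0.3457 -0.9383 0.0000
    outer loop
      vertex 3.3 2.8 0.0
      vertex 10.9 0.0 0.0
      vertex 10.9 0.0 24.8
    endloop
  endfacet
  facet normal -0.3457 -0.9383 0.0000
    outer loop
      vertex 3.3 2.8 0.0
      vertex 10.9 0.0 24.8
      vertex 3.3 2.8 24.8
    endloop
  endfacet
  facet normal 0.4119 -0.9112 0.0000
    outer loop
      vertex 10.9 0.0 0.0
      vertex 18.2 3.3 0.0
      vertex 18.2 3.3 24.8
    endloop
  endfacet
  facet normal 0.4119 -0.9112 0.0000
    outer loop
      vertex 10.9 0.0 0.0
      vertex 18.2 3.3 24.8
      vertex 10.9 0.0 24.8
    endloop
  endfacet
  facet normal 0.9383 -0.3457 0.0000
    outer loop
      vertex 18.2 3.3 0.0
      vertex 21.0 10.9 0.0
      vertex 21.0 10.9 24.8
    endloop
  endfacet
  facet normal 0.9383 -0.3457 0.0000
    outer loop
      vertex 18.2 3.3 0.0
      vertex 21.0 10.9 24.8
      vertex 18.2 3.3 24.8
    endloop
  endfacet
endsolid part

The G0 Z moves step by Δz≈4.1 mm. Every layer's G1 loop is the same polygon, so the solid is a straight extrusion of it from z=0 to z≈24.8. Closing with flat bottom and top caps and triangulating gives 28 facets — a regular 8-sided prism (a cylinder approximated with 8 flat sides), circumscribed radius ≈ 10.5 mm, height ≈ 24.8 mm.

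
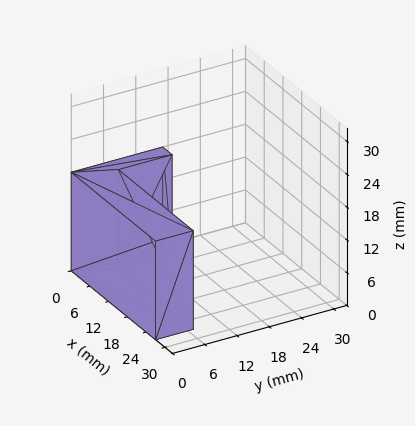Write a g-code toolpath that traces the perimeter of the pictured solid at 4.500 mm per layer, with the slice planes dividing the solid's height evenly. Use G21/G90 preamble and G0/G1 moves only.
Reading the render: the shape is an L-shaped prism: outer 27 × 17 mm, arm thicknesses ≈ 7 mm (horizontal) and 3 mm (vertical), extruded 18 mm in z (dimensions read to the nearest mm from the axis ticks). For the g-code, the solid's height is divided into equal slices at the stated Δz and each level perimeter traced with G1 moves after a G0 lift.

; perimeter-only toolpath
G21 ; units = mm
G90 ; absolute positioning
G28 ; home
; layer 1
G0 Z4.500
G0 X0.000 Y0.000
G1 X27.000 Y0.000
G1 X27.000 Y7.000
G1 X3.000 Y7.000
G1 X3.000 Y17.000
G1 X0.000 Y17.000
G1 X0.000 Y0.000
; layer 2
G0 Z9.000
G0 X0.000 Y0.000
G1 X27.000 Y0.000
G1 X27.000 Y7.000
G1 X3.000 Y7.000
G1 X3.000 Y17.000
G1 X0.000 Y17.000
G1 X0.000 Y0.000
; layer 3
G0 Z13.500
G0 X0.000 Y0.000
G1 X27.000 Y0.000
G1 X27.000 Y7.000
G1 X3.000 Y7.000
G1 X3.000 Y17.000
G1 X0.000 Y17.000
G1 X0.000 Y0.000
; layer 4
G0 Z18.000
G0 X0.000 Y0.000
G1 X27.000 Y0.000
G1 X27.000 Y7.000
G1 X3.000 Y7.000
G1 X3.000 Y17.000
G1 X0.000 Y17.000
G1 X0.000 Y0.000
M2 ; end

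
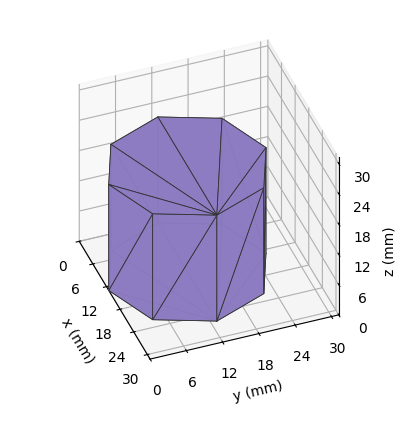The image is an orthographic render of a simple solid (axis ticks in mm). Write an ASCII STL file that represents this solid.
Reading the render: the shape is a regular 8-sided prism (a cylinder approximated with 8 flat sides), circumscribed radius ≈ 13 mm, height ≈ 21 mm (dimensions read to the nearest mm from the axis ticks). For the STL, each face is triangulated and given an outward normal.

solid part
  facet normal 0.0000 0.0000 -1.0000
    outer loop
      vertex 13.00 26.00 0.00
      vertex 22.19 22.19 0.00
      vertex 26.00 13.00 0.00
    endloop
  endfacet
  facet normal 0.0000 0.0000 -1.0000
    outer loop
      vertex 3.81 22.19 0.00
      vertex 13.00 26.00 0.00
      vertex 26.00 13.00 0.00
    endloop
  endfacet
  facet normal 0.0000 0.0000 -1.0000
    outer loop
      vertex 0.00 13.00 0.00
      vertex 3.81 22.19 0.00
      vertex 26.00 13.00 0.00
    endloop
  endfacet
  facet normal 0.0000 0.0000 -1.0000
    outer loop
      vertex 3.81 3.81 0.00
      vertex 0.00 13.00 0.00
      vertex 26.00 13.00 0.00
    endloop
  endfacet
  facet normal 0.0000 0.0000 -1.0000
    outer loop
      vertex 13.00 0.00 0.00
      vertex 3.81 3.81 0.00
      vertex 26.00 13.00 0.00
    endloop
  endfacet
  facet normal 0.0000 0.0000 -1.0000
    outer loop
      vertex 22.19 3.81 0.00
      vertex 13.00 0.00 0.00
      vertex 26.00 13.00 0.00
    endloop
  endfacet
  facet normal 0.0000 0.0000 1.0000
    outer loop
      vertex 26.00 13.00 21.00
      vertex 22.19 22.19 21.00
      vertex 13.00 26.00 21.00
    endloop
  endfacet
  facet normal 0.0000 0.0000 1.0000
    outer loop
      vertex 26.00 13.00 21.00
      vertex 13.00 26.00 21.00
      vertex 3.81 22.19 21.00
    endloop
  endfacet
  facet normal 0.0000 0.0000 1.0000
    outer loop
      vertex 26.00 13.00 21.00
      vertex 3.81 22.19 21.00
      vertex 0.00 13.00 21.00
    endloop
  endfacet
  facet normal 0.0000 0.0000 1.0000
    outer loop
      vertex 26.00 13.00 21.00
      vertex 0.00 13.00 21.00
      vertex 3.81 3.81 21.00
    endloop
  endfacet
  facet normal 0.0000 0.0000 1.0000
    outer loop
      vertex 26.00 13.00 21.00
      vertex 3.81 3.81 21.00
      vertex 13.00 0.00 21.00
    endloop
  endfacet
  facet normal 0.0000 0.0000 1.0000
    outer loop
      vertex 26.00 13.00 21.00
      vertex 13.00 0.00 21.00
      vertex 22.19 3.81 21.00
    endloop
  endfacet
  facet normal 0.9238 0.3830 0.0000
    outer loop
      vertex 26.00 13.00 0.00
      vertex 22.19 22.19 0.00
      vertex 22.19 22.19 21.00
    endloop
  endfacet
  facet normal 0.9238 0.3830 0.0000
    outer loop
      vertex 26.00 13.00 0.00
      vertex 22.19 22.19 21.00
      vertex 26.00 13.00 21.00
    endloop
  endfacet
  facet normal 0.3830 0.9238 0.0000
    outer loop
      vertex 22.19 22.19 0.00
      vertex 13.00 26.00 0.00
      vertex 13.00 26.00 21.00
    endloop
  endfacet
  facet normal 0.3830 0.9238 0.0000
    outer loop
      vertex 22.19 22.19 0.00
      vertex 13.00 26.00 21.00
      vertex 22.19 22.19 21.00
    endloop
  endfacet
  facet normal -0.3830 0.9238 0.0000
    outer loop
      vertex 13.00 26.00 0.00
      vertex 3.81 22.19 0.00
      vertex 3.81 22.19 21.00
    endloop
  endfacet
  facet normal -0.3830 0.9238 0.0000
    outer loop
      vertex 13.00 26.00 0.00
      vertex 3.81 22.19 21.00
      vertex 13.00 26.00 21.00
    endloop
  endfacet
  facet normal -0.9238 0.3830 0.0000
    outer loop
      vertex 3.81 22.19 0.00
      vertex 0.00 13.00 0.00
      vertex 0.00 13.00 21.00
    endloop
  endfacet
  facet normal -0.9238 0.3830 0.0000
    outer loop
      vertex 3.81 22.19 0.00
      vertex 0.00 13.00 21.00
      vertex 3.81 22.19 21.00
    endloop
  endfacet
  facet normal -0.9238 -0.3830 0.0000
    outer loop
      vertex 0.00 13.00 0.00
      vertex 3.81 3.81 0.00
      vertex 3.81 3.81 21.00
    endloop
  endfacet
  facet normal -0.9238 -0.3830 0.0000
    outer loop
      vertex 0.00 13.00 0.00
      vertex 3.81 3.81 21.00
      vertex 0.00 13.00 21.00
    endloop
  endfacet
  facet normal -0.3830 -0.9238 0.0000
    outer loop
      vertex 3.81 3.81 0.00
      vertex 13.00 0.00 0.00
      vertex 13.00 0.00 21.00
    endloop
  endfacet
  facet normal -0.3830 -0.9238 0.0000
    outer loop
      vertex 3.81 3.81 0.00
      vertex 13.00 0.00 21.00
      vertex 3.81 3.81 21.00
    endloop
  endfacet
  facet normal 0.3830 -0.9238 0.0000
    outer loop
      vertex 13.00 0.00 0.00
      vertex 22.19 3.81 0.00
      vertex 22.19 3.81 21.00
    endloop
  endfacet
  facet normal 0.3830 -0.9238 0.0000
    outer loop
      vertex 13.00 0.00 0.00
      vertex 22.19 3.81 21.00
      vertex 13.00 0.00 21.00
    endloop
  endfacet
  facet normal 0.9238 -0.3830 0.0000
    outer loop
      vertex 22.19 3.81 0.00
      vertex 26.00 13.00 0.00
      vertex 26.00 13.00 21.00
    endloop
  endfacet
  facet normal 0.9238 -0.3830 0.0000
    outer loop
      vertex 22.19 3.81 0.00
      vertex 26.00 13.00 21.00
      vertex 22.19 3.81 21.00
    endloop
  endfacet
endsolid part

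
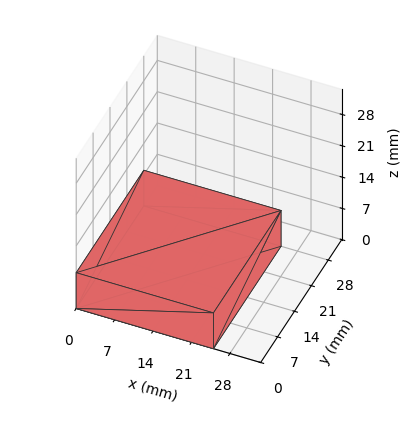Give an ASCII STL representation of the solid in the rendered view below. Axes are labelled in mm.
Reading the render: the shape is a rectangular box, roughly 25 × 28 mm footprint and 8 mm tall (dimensions read to the nearest mm from the axis ticks). For the STL, each face is triangulated and given an outward normal.

solid part
  facet normal 0.0000 0.0000 -1.0000
    outer loop
      vertex 25.000 28.000 0.000
      vertex 25.000 0.000 0.000
      vertex 0.000 0.000 0.000
    endloop
  endfacet
  facet normal 0.0000 0.0000 -1.0000
    outer loop
      vertex 0.000 28.000 0.000
      vertex 25.000 28.000 0.000
      vertex 0.000 0.000 0.000
    endloop
  endfacet
  facet normal 0.0000 0.0000 1.0000
    outer loop
      vertex 0.000 0.000 8.000
      vertex 25.000 0.000 8.000
      vertex 25.000 28.000 8.000
    endloop
  endfacet
  facet normal 0.0000 0.0000 1.0000
    outer loop
      vertex 0.000 0.000 8.000
      vertex 25.000 28.000 8.000
      vertex 0.000 28.000 8.000
    endloop
  endfacet
  facet normal 0.0000 -1.0000 0.0000
    outer loop
      vertex 0.000 0.000 0.000
      vertex 25.000 0.000 0.000
      vertex 25.000 0.000 8.000
    endloop
  endfacet
  facet normal 0.0000 -1.0000 0.0000
    outer loop
      vertex 0.000 0.000 0.000
      vertex 25.000 0.000 8.000
      vertex 0.000 0.000 8.000
    endloop
  endfacet
  facet normal 0.0000 1.0000 0.0000
    outer loop
      vertex 25.000 28.000 8.000
      vertex 25.000 28.000 0.000
      vertex 0.000 28.000 0.000
    endloop
  endfacet
  facet normal 0.0000 1.0000 0.0000
    outer loop
      vertex 0.000 28.000 8.000
      vertex 25.000 28.000 8.000
      vertex 0.000 28.000 0.000
    endloop
  endfacet
  facet normal -1.0000 0.0000 0.0000
    outer loop
      vertex 0.000 28.000 8.000
      vertex 0.000 28.000 0.000
      vertex 0.000 0.000 0.000
    endloop
  endfacet
  facet normal -1.0000 0.0000 0.0000
    outer loop
      vertex 0.000 0.000 8.000
      vertex 0.000 28.000 8.000
      vertex 0.000 0.000 0.000
    endloop
  endfacet
  facet normal 1.0000 0.0000 0.0000
    outer loop
      vertex 25.000 0.000 0.000
      vertex 25.000 28.000 0.000
      vertex 25.000 28.000 8.000
    endloop
  endfacet
  facet normal 1.0000 0.0000 0.0000
    outer loop
      vertex 25.000 0.000 0.000
      vertex 25.000 28.000 8.000
      vertex 25.000 0.000 8.000
    endloop
  endfacet
endsolid part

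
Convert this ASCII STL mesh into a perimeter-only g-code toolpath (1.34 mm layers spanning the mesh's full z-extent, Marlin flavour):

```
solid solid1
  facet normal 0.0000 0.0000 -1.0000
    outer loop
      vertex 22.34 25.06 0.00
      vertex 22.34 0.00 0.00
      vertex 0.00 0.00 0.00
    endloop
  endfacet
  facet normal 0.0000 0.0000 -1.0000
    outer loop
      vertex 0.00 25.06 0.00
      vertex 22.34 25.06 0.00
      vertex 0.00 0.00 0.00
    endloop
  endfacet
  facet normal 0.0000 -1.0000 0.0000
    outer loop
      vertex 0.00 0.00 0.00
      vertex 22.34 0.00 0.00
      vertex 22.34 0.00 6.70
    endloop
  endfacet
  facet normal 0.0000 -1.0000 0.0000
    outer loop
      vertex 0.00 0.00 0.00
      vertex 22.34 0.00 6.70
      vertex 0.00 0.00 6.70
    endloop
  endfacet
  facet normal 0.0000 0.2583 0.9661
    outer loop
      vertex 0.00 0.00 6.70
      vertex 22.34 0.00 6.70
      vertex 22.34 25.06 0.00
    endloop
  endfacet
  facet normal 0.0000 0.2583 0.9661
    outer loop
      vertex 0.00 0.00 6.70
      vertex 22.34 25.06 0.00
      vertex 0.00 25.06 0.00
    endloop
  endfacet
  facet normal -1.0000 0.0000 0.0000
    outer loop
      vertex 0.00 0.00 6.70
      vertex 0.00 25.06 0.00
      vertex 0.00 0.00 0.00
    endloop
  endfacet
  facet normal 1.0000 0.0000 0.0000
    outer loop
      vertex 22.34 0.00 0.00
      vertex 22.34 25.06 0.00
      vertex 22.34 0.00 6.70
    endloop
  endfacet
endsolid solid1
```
; perimeter-only toolpath
G21 ; units = mm
G90 ; absolute positioning
G28 ; home
; layer 1
G0 Z1.34
G0 X0.00 Y0.00
G1 X22.34 Y0.00
G1 X22.34 Y20.05
G1 X0.00 Y20.05
G1 X0.00 Y0.00
; layer 2
G0 Z2.68
G0 X0.00 Y0.00
G1 X22.34 Y0.00
G1 X22.34 Y15.04
G1 X0.00 Y15.04
G1 X0.00 Y0.00
; layer 3
G0 Z4.02
G0 X0.00 Y0.00
G1 X22.34 Y0.00
G1 X22.34 Y10.02
G1 X0.00 Y10.02
G1 X0.00 Y0.00
; layer 4
G0 Z5.36
G0 X0.00 Y0.00
G1 X22.34 Y0.00
G1 X22.34 Y5.01
G1 X0.00 Y5.01
G1 X0.00 Y0.00
M2 ; end

The solid is a wedge (ramp): 22.3 × 25.1 mm base, rising to 6.7 mm along the y=0 edge and sloping linearly to z=0 at y=25.1. Slicing at Δz = 1.34 mm — 5 equal slices spanning the solid's height, so layer i sits at z = i·h/5 — gives 4 non-empty perimeters. Each is a 4-segment closed polygon; G0 lifts to the layer z and rapids to the start vertex, then G1 traces the edges. The cross-section shrinks linearly with z (the slice at the apex is degenerate and omitted).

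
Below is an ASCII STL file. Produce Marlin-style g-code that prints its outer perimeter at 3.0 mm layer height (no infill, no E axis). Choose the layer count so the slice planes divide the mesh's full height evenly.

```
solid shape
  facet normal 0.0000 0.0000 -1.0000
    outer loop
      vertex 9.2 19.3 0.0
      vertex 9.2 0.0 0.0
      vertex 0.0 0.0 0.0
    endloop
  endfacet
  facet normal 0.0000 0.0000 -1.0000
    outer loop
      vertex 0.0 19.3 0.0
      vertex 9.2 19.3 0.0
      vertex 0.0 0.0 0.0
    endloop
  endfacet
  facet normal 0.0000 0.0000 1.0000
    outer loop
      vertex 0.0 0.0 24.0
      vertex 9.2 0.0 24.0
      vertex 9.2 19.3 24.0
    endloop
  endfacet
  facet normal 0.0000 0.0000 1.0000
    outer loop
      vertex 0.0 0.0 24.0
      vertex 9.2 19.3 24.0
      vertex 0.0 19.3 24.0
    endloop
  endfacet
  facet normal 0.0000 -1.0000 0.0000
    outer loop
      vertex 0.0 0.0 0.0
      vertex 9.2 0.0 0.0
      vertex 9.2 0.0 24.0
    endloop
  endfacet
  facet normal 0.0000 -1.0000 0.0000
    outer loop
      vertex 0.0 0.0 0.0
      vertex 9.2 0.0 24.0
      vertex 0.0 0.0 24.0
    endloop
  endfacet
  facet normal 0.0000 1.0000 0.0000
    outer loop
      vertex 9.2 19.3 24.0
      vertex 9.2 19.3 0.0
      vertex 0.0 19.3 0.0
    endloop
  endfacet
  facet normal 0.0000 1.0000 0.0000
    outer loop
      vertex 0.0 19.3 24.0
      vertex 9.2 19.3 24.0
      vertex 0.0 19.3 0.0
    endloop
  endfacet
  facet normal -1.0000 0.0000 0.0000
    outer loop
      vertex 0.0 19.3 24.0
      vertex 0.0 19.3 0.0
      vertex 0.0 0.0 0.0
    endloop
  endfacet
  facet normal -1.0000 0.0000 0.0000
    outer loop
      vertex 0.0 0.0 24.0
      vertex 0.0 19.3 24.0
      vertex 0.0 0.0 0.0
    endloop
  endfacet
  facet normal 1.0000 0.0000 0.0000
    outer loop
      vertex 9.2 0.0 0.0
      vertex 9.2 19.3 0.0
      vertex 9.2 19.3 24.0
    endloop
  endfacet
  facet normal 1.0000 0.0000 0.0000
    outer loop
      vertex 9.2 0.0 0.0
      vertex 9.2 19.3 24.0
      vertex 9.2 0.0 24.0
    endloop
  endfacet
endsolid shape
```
; perimeter-only toolpath
G21 ; units = mm
G90 ; absolute positioning
G28 ; home
; layer 1
G0 Z3.0
G0 X0.0 Y0.0
G1 X9.2 Y0.0
G1 X9.2 Y19.3
G1 X0.0 Y19.3
G1 X0.0 Y0.0
; layer 2
G0 Z6.0
G0 X0.0 Y0.0
G1 X9.2 Y0.0
G1 X9.2 Y19.3
G1 X0.0 Y19.3
G1 X0.0 Y0.0
; layer 3
G0 Z9.0
G0 X0.0 Y0.0
G1 X9.2 Y0.0
G1 X9.2 Y19.3
G1 X0.0 Y19.3
G1 X0.0 Y0.0
; layer 4
G0 Z12.0
G0 X0.0 Y0.0
G1 X9.2 Y0.0
G1 X9.2 Y19.3
G1 X0.0 Y19.3
G1 X0.0 Y0.0
; layer 5
G0 Z15.0
G0 X0.0 Y0.0
G1 X9.2 Y0.0
G1 X9.2 Y19.3
G1 X0.0 Y19.3
G1 X0.0 Y0.0
; layer 6
G0 Z18.0
G0 X0.0 Y0.0
G1 X9.2 Y0.0
G1 X9.2 Y19.3
G1 X0.0 Y19.3
G1 X0.0 Y0.0
; layer 7
G0 Z21.0
G0 X0.0 Y0.0
G1 X9.2 Y0.0
G1 X9.2 Y19.3
G1 X0.0 Y19.3
G1 X0.0 Y0.0
; layer 8
G0 Z24.0
G0 X0.0 Y0.0
G1 X9.2 Y0.0
G1 X9.2 Y19.3
G1 X0.0 Y19.3
G1 X0.0 Y0.0
M2 ; end

The solid is a rectangular box, roughly 9.2 × 19.3 mm footprint and 24 mm tall. Slicing at Δz = 3.0 mm — 8 equal slices spanning the solid's height, so layer i sits at z = i·h/8 — gives 8 non-empty perimeters. Each is a 4-segment closed polygon; G0 lifts to the layer z and rapids to the start vertex, then G1 traces the edges.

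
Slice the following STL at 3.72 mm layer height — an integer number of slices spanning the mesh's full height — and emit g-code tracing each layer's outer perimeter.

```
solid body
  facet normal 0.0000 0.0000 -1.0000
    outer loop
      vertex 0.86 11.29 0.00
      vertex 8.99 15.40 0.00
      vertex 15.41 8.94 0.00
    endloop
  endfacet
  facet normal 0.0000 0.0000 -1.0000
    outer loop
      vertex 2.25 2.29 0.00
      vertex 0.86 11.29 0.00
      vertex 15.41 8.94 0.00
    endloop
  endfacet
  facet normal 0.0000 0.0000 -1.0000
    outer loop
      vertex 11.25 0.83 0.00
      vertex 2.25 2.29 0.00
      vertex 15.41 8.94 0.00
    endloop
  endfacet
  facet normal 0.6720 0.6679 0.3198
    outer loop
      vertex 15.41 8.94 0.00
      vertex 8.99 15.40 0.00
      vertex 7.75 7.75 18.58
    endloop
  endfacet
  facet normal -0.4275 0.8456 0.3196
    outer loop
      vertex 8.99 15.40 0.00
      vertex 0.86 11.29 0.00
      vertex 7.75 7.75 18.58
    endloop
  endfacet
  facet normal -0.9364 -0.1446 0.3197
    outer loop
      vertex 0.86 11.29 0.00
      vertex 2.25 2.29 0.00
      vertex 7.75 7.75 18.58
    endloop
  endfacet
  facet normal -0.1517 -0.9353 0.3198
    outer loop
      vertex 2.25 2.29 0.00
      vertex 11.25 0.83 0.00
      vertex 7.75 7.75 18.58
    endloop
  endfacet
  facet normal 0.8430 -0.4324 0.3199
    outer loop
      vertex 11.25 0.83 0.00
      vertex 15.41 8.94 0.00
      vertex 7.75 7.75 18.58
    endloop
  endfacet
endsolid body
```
; perimeter-only toolpath
G21 ; units = mm
G90 ; absolute positioning
G28 ; home
; layer 1
G0 Z3.72
G0 X13.88 Y8.70
G1 X8.74 Y13.87
G1 X2.24 Y10.58
G1 X3.35 Y3.38
G1 X10.55 Y2.21
G1 X13.88 Y8.70
; layer 2
G0 Z7.43
G0 X12.35 Y8.46
G1 X8.49 Y12.34
G1 X3.62 Y9.87
G1 X4.45 Y4.47
G1 X9.85 Y3.60
G1 X12.35 Y8.46
; layer 3
G0 Z11.15
G0 X10.81 Y8.23
G1 X8.25 Y10.81
G1 X4.99 Y9.17
G1 X5.55 Y5.57
G1 X9.15 Y4.98
G1 X10.81 Y8.23
; layer 4
G0 Z14.86
G0 X9.28 Y7.99
G1 X8.00 Y9.28
G1 X6.37 Y8.46
G1 X6.65 Y6.66
G1 X8.45 Y6.37
G1 X9.28 Y7.99
M2 ; end

The solid is a regular 5-sided pyramid, base circumscribed radius ≈ 7.75 mm, apex at z ≈ 18.6 mm. Slicing at Δz = 3.72 mm — 5 equal slices spanning the solid's height, so layer i sits at z = i·h/5 — gives 4 non-empty perimeters. Each is a 5-segment closed polygon; G0 lifts to the layer z and rapids to the start vertex, then G1 traces the edges. The cross-section shrinks linearly with z (the slice at the apex is degenerate and omitted).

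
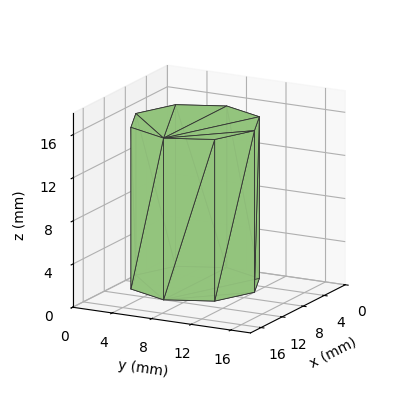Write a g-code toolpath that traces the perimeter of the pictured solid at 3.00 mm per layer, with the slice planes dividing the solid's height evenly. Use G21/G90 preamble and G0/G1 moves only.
Reading the render: the shape is a regular 8-sided prism (a cylinder approximated with 8 flat sides), circumscribed radius ≈ 6 mm, height ≈ 15 mm (dimensions read to the nearest mm from the axis ticks). For the g-code, the solid's height is divided into equal slices at the stated Δz and each level perimeter traced with G1 moves after a G0 lift.

; perimeter-only toolpath
G21 ; units = mm
G90 ; absolute positioning
G28 ; home
; layer 1
G0 Z3.00
G0 X12.00 Y6.00
G1 X10.24 Y10.24
G1 X6.00 Y12.00
G1 X1.76 Y10.24
G1 X0.00 Y6.00
G1 X1.76 Y1.76
G1 X6.00 Y0.00
G1 X10.24 Y1.76
G1 X12.00 Y6.00
; layer 2
G0 Z6.00
G0 X12.00 Y6.00
G1 X10.24 Y10.24
G1 X6.00 Y12.00
G1 X1.76 Y10.24
G1 X0.00 Y6.00
G1 X1.76 Y1.76
G1 X6.00 Y0.00
G1 X10.24 Y1.76
G1 X12.00 Y6.00
; layer 3
G0 Z9.00
G0 X12.00 Y6.00
G1 X10.24 Y10.24
G1 X6.00 Y12.00
G1 X1.76 Y10.24
G1 X0.00 Y6.00
G1 X1.76 Y1.76
G1 X6.00 Y0.00
G1 X10.24 Y1.76
G1 X12.00 Y6.00
; layer 4
G0 Z12.00
G0 X12.00 Y6.00
G1 X10.24 Y10.24
G1 X6.00 Y12.00
G1 X1.76 Y10.24
G1 X0.00 Y6.00
G1 X1.76 Y1.76
G1 X6.00 Y0.00
G1 X10.24 Y1.76
G1 X12.00 Y6.00
; layer 5
G0 Z15.00
G0 X12.00 Y6.00
G1 X10.24 Y10.24
G1 X6.00 Y12.00
G1 X1.76 Y10.24
G1 X0.00 Y6.00
G1 X1.76 Y1.76
G1 X6.00 Y0.00
G1 X10.24 Y1.76
G1 X12.00 Y6.00
M2 ; end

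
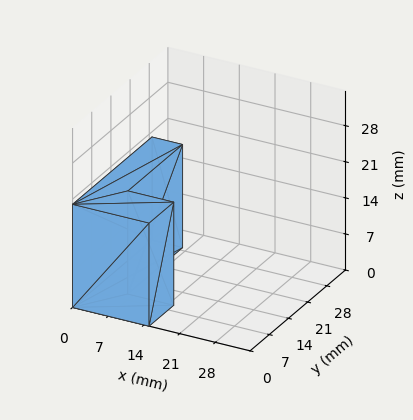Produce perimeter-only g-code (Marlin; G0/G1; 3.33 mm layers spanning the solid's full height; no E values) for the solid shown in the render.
Reading the render: the shape is an L-shaped prism: outer 15 × 29 mm, arm thicknesses ≈ 9 mm (horizontal) and 6 mm (vertical), extruded 20 mm in z (dimensions read to the nearest mm from the axis ticks). For the g-code, the solid's height is divided into equal slices at the stated Δz and each level perimeter traced with G1 moves after a G0 lift.

; perimeter-only toolpath
G21 ; units = mm
G90 ; absolute positioning
G28 ; home
; layer 1
G0 Z3.33
G0 X0.00 Y0.00
G1 X15.00 Y0.00
G1 X15.00 Y9.00
G1 X6.00 Y9.00
G1 X6.00 Y29.00
G1 X0.00 Y29.00
G1 X0.00 Y0.00
; layer 2
G0 Z6.67
G0 X0.00 Y0.00
G1 X15.00 Y0.00
G1 X15.00 Y9.00
G1 X6.00 Y9.00
G1 X6.00 Y29.00
G1 X0.00 Y29.00
G1 X0.00 Y0.00
; layer 3
G0 Z10.00
G0 X0.00 Y0.00
G1 X15.00 Y0.00
G1 X15.00 Y9.00
G1 X6.00 Y9.00
G1 X6.00 Y29.00
G1 X0.00 Y29.00
G1 X0.00 Y0.00
; layer 4
G0 Z13.33
G0 X0.00 Y0.00
G1 X15.00 Y0.00
G1 X15.00 Y9.00
G1 X6.00 Y9.00
G1 X6.00 Y29.00
G1 X0.00 Y29.00
G1 X0.00 Y0.00
; layer 5
G0 Z16.67
G0 X0.00 Y0.00
G1 X15.00 Y0.00
G1 X15.00 Y9.00
G1 X6.00 Y9.00
G1 X6.00 Y29.00
G1 X0.00 Y29.00
G1 X0.00 Y0.00
; layer 6
G0 Z20.00
G0 X0.00 Y0.00
G1 X15.00 Y0.00
G1 X15.00 Y9.00
G1 X6.00 Y9.00
G1 X6.00 Y29.00
G1 X0.00 Y29.00
G1 X0.00 Y0.00
M2 ; end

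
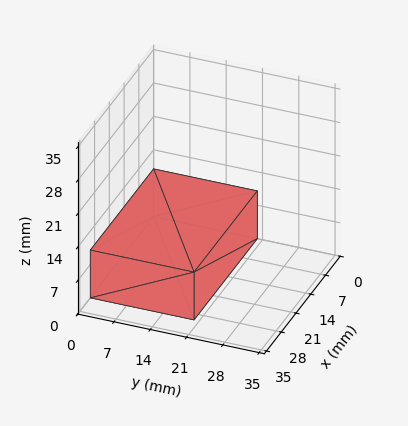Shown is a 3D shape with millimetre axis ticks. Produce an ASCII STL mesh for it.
Reading the render: the shape is a rectangular box, roughly 30 × 20 mm footprint and 10 mm tall (dimensions read to the nearest mm from the axis ticks). For the STL, each face is triangulated and given an outward normal.

solid part
  facet normal 0.0000 0.0000 -1.0000
    outer loop
      vertex 30.00 20.00 0.00
      vertex 30.00 0.00 0.00
      vertex 0.00 0.00 0.00
    endloop
  endfacet
  facet normal 0.0000 0.0000 -1.0000
    outer loop
      vertex 0.00 20.00 0.00
      vertex 30.00 20.00 0.00
      vertex 0.00 0.00 0.00
    endloop
  endfacet
  facet normal 0.0000 0.0000 1.0000
    outer loop
      vertex 0.00 0.00 10.00
      vertex 30.00 0.00 10.00
      vertex 30.00 20.00 10.00
    endloop
  endfacet
  facet normal 0.0000 0.0000 1.0000
    outer loop
      vertex 0.00 0.00 10.00
      vertex 30.00 20.00 10.00
      vertex 0.00 20.00 10.00
    endloop
  endfacet
  facet normal 0.0000 -1.0000 0.0000
    outer loop
      vertex 0.00 0.00 0.00
      vertex 30.00 0.00 0.00
      vertex 30.00 0.00 10.00
    endloop
  endfacet
  facet normal 0.0000 -1.0000 0.0000
    outer loop
      vertex 0.00 0.00 0.00
      vertex 30.00 0.00 10.00
      vertex 0.00 0.00 10.00
    endloop
  endfacet
  facet normal 0.0000 1.0000 0.0000
    outer loop
      vertex 30.00 20.00 10.00
      vertex 30.00 20.00 0.00
      vertex 0.00 20.00 0.00
    endloop
  endfacet
  facet normal 0.0000 1.0000 0.0000
    outer loop
      vertex 0.00 20.00 10.00
      vertex 30.00 20.00 10.00
      vertex 0.00 20.00 0.00
    endloop
  endfacet
  facet normal -1.0000 0.0000 0.0000
    outer loop
      vertex 0.00 20.00 10.00
      vertex 0.00 20.00 0.00
      vertex 0.00 0.00 0.00
    endloop
  endfacet
  facet normal -1.0000 0.0000 0.0000
    outer loop
      vertex 0.00 0.00 10.00
      vertex 0.00 20.00 10.00
      vertex 0.00 0.00 0.00
    endloop
  endfacet
  facet normal 1.0000 0.0000 0.0000
    outer loop
      vertex 30.00 0.00 0.00
      vertex 30.00 20.00 0.00
      vertex 30.00 20.00 10.00
    endloop
  endfacet
  facet normal 1.0000 0.0000 0.0000
    outer loop
      vertex 30.00 0.00 0.00
      vertex 30.00 20.00 10.00
      vertex 30.00 0.00 10.00
    endloop
  endfacet
endsolid part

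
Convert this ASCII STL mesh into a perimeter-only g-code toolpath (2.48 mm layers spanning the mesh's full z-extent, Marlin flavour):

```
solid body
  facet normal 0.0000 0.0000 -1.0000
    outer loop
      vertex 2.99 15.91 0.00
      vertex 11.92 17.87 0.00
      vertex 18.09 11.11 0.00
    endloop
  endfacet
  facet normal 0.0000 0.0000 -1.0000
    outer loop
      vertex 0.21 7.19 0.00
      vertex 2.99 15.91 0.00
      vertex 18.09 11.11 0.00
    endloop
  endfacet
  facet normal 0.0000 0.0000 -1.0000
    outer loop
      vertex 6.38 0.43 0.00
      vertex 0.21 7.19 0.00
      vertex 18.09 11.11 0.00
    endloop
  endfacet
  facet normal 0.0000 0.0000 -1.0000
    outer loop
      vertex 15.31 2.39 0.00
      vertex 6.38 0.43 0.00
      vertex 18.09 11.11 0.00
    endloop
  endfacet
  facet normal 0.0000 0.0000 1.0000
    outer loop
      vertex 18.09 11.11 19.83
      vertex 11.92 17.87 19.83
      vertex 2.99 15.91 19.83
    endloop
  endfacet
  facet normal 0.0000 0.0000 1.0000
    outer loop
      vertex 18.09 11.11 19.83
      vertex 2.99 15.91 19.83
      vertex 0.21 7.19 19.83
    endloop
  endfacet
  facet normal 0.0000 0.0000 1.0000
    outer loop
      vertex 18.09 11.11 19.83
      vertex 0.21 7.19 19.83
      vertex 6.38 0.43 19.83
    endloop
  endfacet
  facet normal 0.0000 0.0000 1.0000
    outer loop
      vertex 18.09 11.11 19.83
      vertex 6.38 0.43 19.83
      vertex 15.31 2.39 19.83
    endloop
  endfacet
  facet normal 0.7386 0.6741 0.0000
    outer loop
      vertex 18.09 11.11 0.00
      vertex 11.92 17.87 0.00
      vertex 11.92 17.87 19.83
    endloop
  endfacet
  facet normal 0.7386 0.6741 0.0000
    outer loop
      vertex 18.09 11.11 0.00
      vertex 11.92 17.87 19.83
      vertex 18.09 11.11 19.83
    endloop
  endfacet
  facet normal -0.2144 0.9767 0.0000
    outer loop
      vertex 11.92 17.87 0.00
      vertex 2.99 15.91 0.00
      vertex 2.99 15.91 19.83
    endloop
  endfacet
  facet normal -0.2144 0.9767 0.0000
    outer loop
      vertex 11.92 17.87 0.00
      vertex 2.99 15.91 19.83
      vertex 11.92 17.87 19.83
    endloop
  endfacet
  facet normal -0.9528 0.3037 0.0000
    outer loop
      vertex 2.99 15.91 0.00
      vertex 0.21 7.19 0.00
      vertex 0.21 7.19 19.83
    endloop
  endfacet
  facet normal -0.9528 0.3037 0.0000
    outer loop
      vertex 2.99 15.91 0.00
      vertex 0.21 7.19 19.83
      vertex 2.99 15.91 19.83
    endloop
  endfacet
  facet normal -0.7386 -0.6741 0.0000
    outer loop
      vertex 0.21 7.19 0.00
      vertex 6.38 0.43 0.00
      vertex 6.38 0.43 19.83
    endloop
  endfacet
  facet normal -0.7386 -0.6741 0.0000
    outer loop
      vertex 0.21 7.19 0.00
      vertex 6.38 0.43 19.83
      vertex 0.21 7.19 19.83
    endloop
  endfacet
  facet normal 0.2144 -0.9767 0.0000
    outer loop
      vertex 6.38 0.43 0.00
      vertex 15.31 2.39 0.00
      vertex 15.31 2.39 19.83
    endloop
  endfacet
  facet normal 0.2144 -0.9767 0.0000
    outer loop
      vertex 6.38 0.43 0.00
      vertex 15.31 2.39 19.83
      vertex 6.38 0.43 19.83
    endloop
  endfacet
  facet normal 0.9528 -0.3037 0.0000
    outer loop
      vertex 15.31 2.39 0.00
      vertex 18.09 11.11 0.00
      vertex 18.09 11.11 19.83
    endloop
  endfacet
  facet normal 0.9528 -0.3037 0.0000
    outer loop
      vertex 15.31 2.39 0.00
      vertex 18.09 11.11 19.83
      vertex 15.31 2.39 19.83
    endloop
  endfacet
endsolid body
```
; perimeter-only toolpath
G21 ; units = mm
G90 ; absolute positioning
G28 ; home
; layer 1
G0 Z2.48
G0 X18.09 Y11.11
G1 X11.92 Y17.87
G1 X2.99 Y15.91
G1 X0.21 Y7.19
G1 X6.38 Y0.43
G1 X15.31 Y2.39
G1 X18.09 Y11.11
; layer 2
G0 Z4.96
G0 X18.09 Y11.11
G1 X11.92 Y17.87
G1 X2.99 Y15.91
G1 X0.21 Y7.19
G1 X6.38 Y0.43
G1 X15.31 Y2.39
G1 X18.09 Y11.11
; layer 3
G0 Z7.44
G0 X18.09 Y11.11
G1 X11.92 Y17.87
G1 X2.99 Y15.91
G1 X0.21 Y7.19
G1 X6.38 Y0.43
G1 X15.31 Y2.39
G1 X18.09 Y11.11
; layer 4
G0 Z9.91
G0 X18.09 Y11.11
G1 X11.92 Y17.87
G1 X2.99 Y15.91
G1 X0.21 Y7.19
G1 X6.38 Y0.43
G1 X15.31 Y2.39
G1 X18.09 Y11.11
; layer 5
G0 Z12.39
G0 X18.09 Y11.11
G1 X11.92 Y17.87
G1 X2.99 Y15.91
G1 X0.21 Y7.19
G1 X6.38 Y0.43
G1 X15.31 Y2.39
G1 X18.09 Y11.11
; layer 6
G0 Z14.87
G0 X18.09 Y11.11
G1 X11.92 Y17.87
G1 X2.99 Y15.91
G1 X0.21 Y7.19
G1 X6.38 Y0.43
G1 X15.31 Y2.39
G1 X18.09 Y11.11
; layer 7
G0 Z17.35
G0 X18.09 Y11.11
G1 X11.92 Y17.87
G1 X2.99 Y15.91
G1 X0.21 Y7.19
G1 X6.38 Y0.43
G1 X15.31 Y2.39
G1 X18.09 Y11.11
; layer 8
G0 Z19.83
G0 X18.09 Y11.11
G1 X11.92 Y17.87
G1 X2.99 Y15.91
G1 X0.21 Y7.19
G1 X6.38 Y0.43
G1 X15.31 Y2.39
G1 X18.09 Y11.11
M2 ; end

The solid is a regular 6-sided prism (a cylinder approximated with 6 flat sides), circumscribed radius ≈ 9.15 mm, height ≈ 19.8 mm. Slicing at Δz = 2.48 mm — 8 equal slices spanning the solid's height, so layer i sits at z = i·h/8 — gives 8 non-empty perimeters. Each is a 6-segment closed polygon; G0 lifts to the layer z and rapids to the start vertex, then G1 traces the edges.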